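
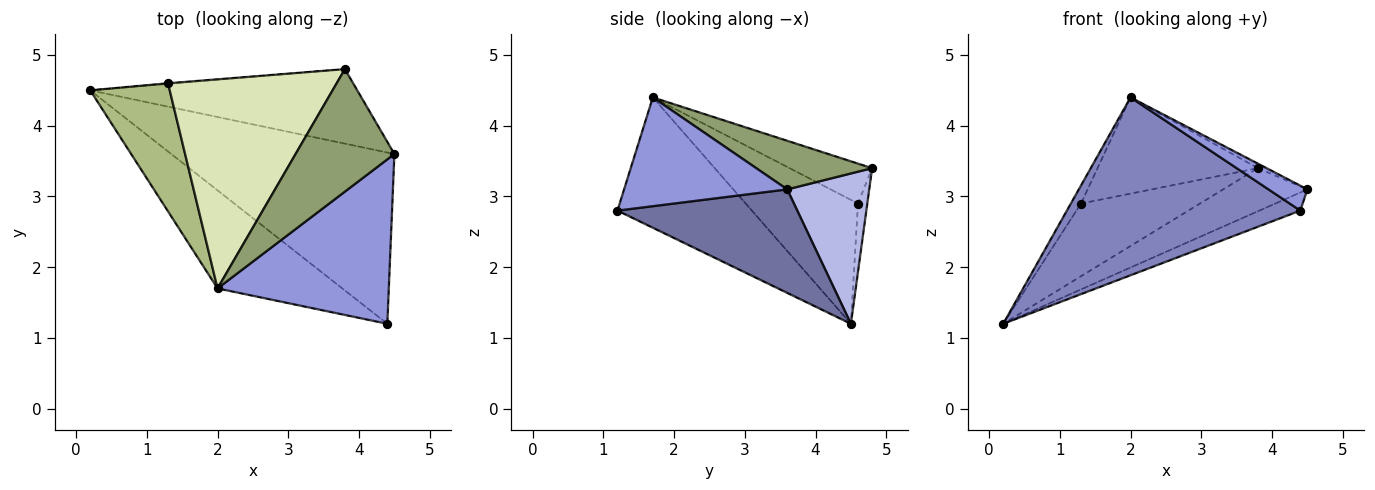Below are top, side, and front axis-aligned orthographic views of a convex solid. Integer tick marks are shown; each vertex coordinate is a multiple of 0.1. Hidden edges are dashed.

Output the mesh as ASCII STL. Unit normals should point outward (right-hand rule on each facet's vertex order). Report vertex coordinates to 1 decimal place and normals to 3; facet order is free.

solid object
 facet normal 0.419 0.095 -0.903
  outer loop
   vertex 4.4 1.2 2.8
   vertex 0.2 4.5 1.2
   vertex 4.5 3.6 3.1
  endloop
 endfacet
 facet normal -0.450 -0.782 -0.431
  outer loop
   vertex 4.4 1.2 2.8
   vertex 2.0 1.7 4.4
   vertex 0.2 4.5 1.2
  endloop
 endfacet
 facet normal 0.532 -0.127 0.837
  outer loop
   vertex 4.4 1.2 2.8
   vertex 4.5 3.6 3.1
   vertex 2.0 1.7 4.4
  endloop
 endfacet
 facet normal 0.438 0.450 -0.778
  outer loop
   vertex 3.8 4.8 3.4
   vertex 4.5 3.6 3.1
   vertex 0.2 4.5 1.2
  endloop
 endfacet
 facet normal 0.441 0.033 0.897
  outer loop
   vertex 3.8 4.8 3.4
   vertex 2.0 1.7 4.4
   vertex 4.5 3.6 3.1
  endloop
 endfacet
 facet normal -0.839 0.076 0.539
  outer loop
   vertex 1.3 4.6 2.9
   vertex 0.2 4.5 1.2
   vertex 2.0 1.7 4.4
  endloop
 endfacet
 facet normal -0.078 0.997 -0.008
  outer loop
   vertex 1.3 4.6 2.9
   vertex 3.8 4.8 3.4
   vertex 0.2 4.5 1.2
  endloop
 endfacet
 facet normal -0.210 0.409 0.888
  outer loop
   vertex 1.3 4.6 2.9
   vertex 2.0 1.7 4.4
   vertex 3.8 4.8 3.4
  endloop
 endfacet
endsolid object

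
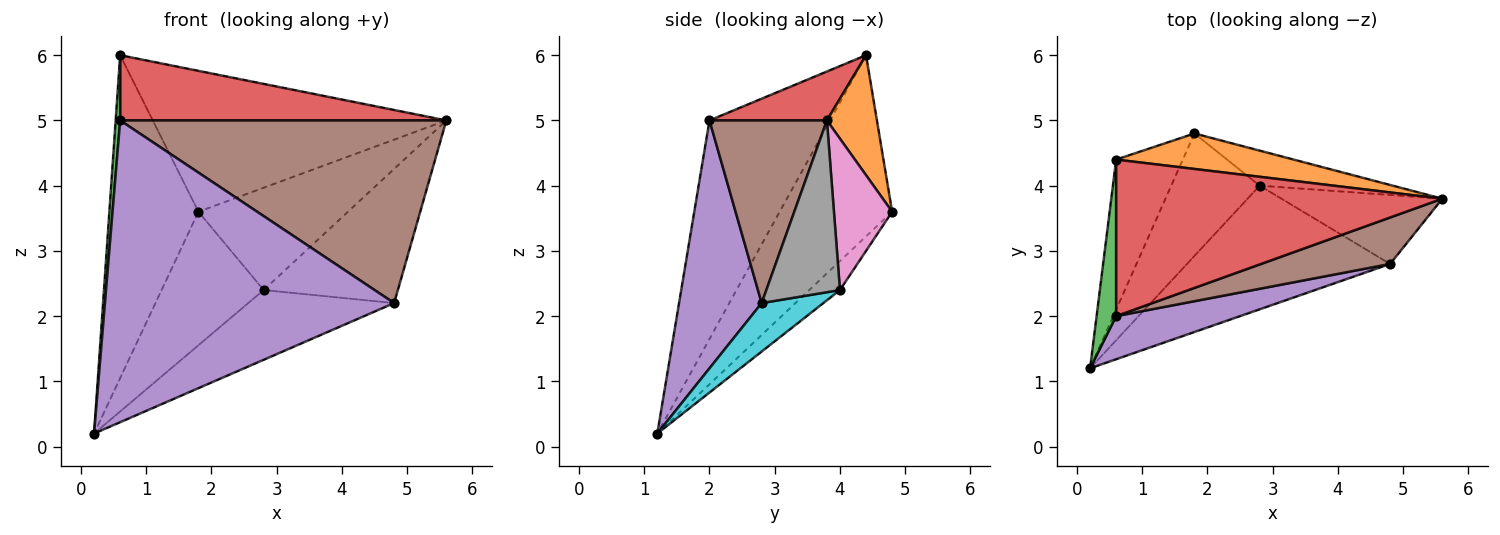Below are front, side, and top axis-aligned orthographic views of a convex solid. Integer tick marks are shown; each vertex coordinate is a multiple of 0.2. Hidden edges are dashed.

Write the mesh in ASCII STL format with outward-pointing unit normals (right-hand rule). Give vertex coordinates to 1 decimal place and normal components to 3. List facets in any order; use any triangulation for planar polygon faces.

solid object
 facet normal -0.753 0.597 -0.277
  outer loop
   vertex 1.8 4.8 3.6
   vertex 0.2 1.2 0.2
   vertex 0.6 4.4 6.0
  endloop
 endfacet
 facet normal 0.163 0.957 0.241
  outer loop
   vertex 1.8 4.8 3.6
   vertex 0.6 4.4 6.0
   vertex 5.6 3.8 5.0
  endloop
 endfacet
 facet normal -0.995 -0.037 0.089
  outer loop
   vertex 0.6 2.0 5.0
   vertex 0.6 4.4 6.0
   vertex 0.2 1.2 0.2
  endloop
 endfacet
 facet normal 0.137 -0.381 0.914
  outer loop
   vertex 0.6 2.0 5.0
   vertex 5.6 3.8 5.0
   vertex 0.6 4.4 6.0
  endloop
 endfacet
 facet normal 0.272 -0.953 0.136
  outer loop
   vertex 4.8 2.8 2.2
   vertex 0.6 2.0 5.0
   vertex 0.2 1.2 0.2
  endloop
 endfacet
 facet normal 0.329 -0.915 0.233
  outer loop
   vertex 4.8 2.8 2.2
   vertex 5.6 3.8 5.0
   vertex 0.6 2.0 5.0
  endloop
 endfacet
 facet normal 0.346 0.888 -0.304
  outer loop
   vertex 2.8 4.0 2.4
   vertex 1.8 4.8 3.6
   vertex 5.6 3.8 5.0
  endloop
 endfacet
 facet normal 0.439 0.799 -0.411
  outer loop
   vertex 2.8 4.0 2.4
   vertex 5.6 3.8 5.0
   vertex 4.8 2.8 2.2
  endloop
 endfacet
 facet normal -0.216 0.719 -0.660
  outer loop
   vertex 2.8 4.0 2.4
   vertex 0.2 1.2 0.2
   vertex 1.8 4.8 3.6
  endloop
 endfacet
 facet normal 0.203 0.481 -0.853
  outer loop
   vertex 2.8 4.0 2.4
   vertex 4.8 2.8 2.2
   vertex 0.2 1.2 0.2
  endloop
 endfacet
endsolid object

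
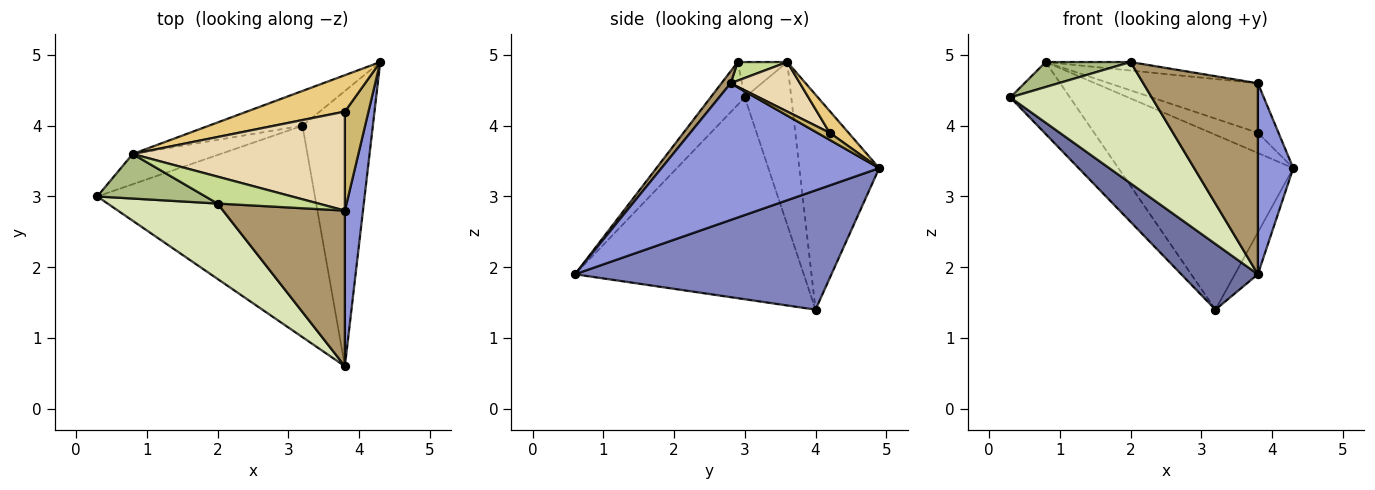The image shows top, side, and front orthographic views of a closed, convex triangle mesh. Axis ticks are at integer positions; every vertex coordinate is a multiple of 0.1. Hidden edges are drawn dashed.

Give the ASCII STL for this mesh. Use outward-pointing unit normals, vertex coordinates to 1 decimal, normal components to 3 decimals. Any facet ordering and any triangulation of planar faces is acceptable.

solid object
 facet normal -0.663 -0.222 -0.715
  outer loop
   vertex 3.2 4.0 1.4
   vertex 3.8 0.6 1.9
   vertex 0.3 3.0 4.4
  endloop
 endfacet
 facet normal 0.859 0.077 -0.507
  outer loop
   vertex 3.2 4.0 1.4
   vertex 4.3 4.9 3.4
   vertex 3.8 0.6 1.9
  endloop
 endfacet
 facet normal 0.979 -0.159 0.130
  outer loop
   vertex 3.8 2.8 4.6
   vertex 3.8 0.6 1.9
   vertex 4.3 4.9 3.4
  endloop
 endfacet
 facet normal -0.584 0.749 -0.315
  outer loop
   vertex 0.8 3.6 4.9
   vertex 3.2 4.0 1.4
   vertex 0.3 3.0 4.4
  endloop
 endfacet
 facet normal -0.409 0.895 -0.178
  outer loop
   vertex 0.8 3.6 4.9
   vertex 4.3 4.9 3.4
   vertex 3.2 4.0 1.4
  endloop
 endfacet
 facet normal -0.274 -0.470 0.839
  outer loop
   vertex 2.0 2.9 4.9
   vertex 0.8 3.6 4.9
   vertex 0.3 3.0 4.4
  endloop
 endfacet
 facet normal 0.173 0.297 0.939
  outer loop
   vertex 2.0 2.9 4.9
   vertex 3.8 2.8 4.6
   vertex 0.8 3.6 4.9
  endloop
 endfacet
 facet normal -0.201 -0.832 0.517
  outer loop
   vertex 2.0 2.9 4.9
   vertex 0.3 3.0 4.4
   vertex 3.8 0.6 1.9
  endloop
 endfacet
 facet normal 0.062 -0.774 0.630
  outer loop
   vertex 2.0 2.9 4.9
   vertex 3.8 0.6 1.9
   vertex 3.8 2.8 4.6
  endloop
 endfacet
 facet normal 0.259 0.432 0.864
  outer loop
   vertex 3.8 4.2 3.9
   vertex 3.8 2.8 4.6
   vertex 4.3 4.9 3.4
  endloop
 endfacet
 facet normal 0.191 0.477 0.858
  outer loop
   vertex 3.8 4.2 3.9
   vertex 4.3 4.9 3.4
   vertex 0.8 3.6 4.9
  endloop
 endfacet
 facet normal 0.204 0.438 0.876
  outer loop
   vertex 3.8 4.2 3.9
   vertex 0.8 3.6 4.9
   vertex 3.8 2.8 4.6
  endloop
 endfacet
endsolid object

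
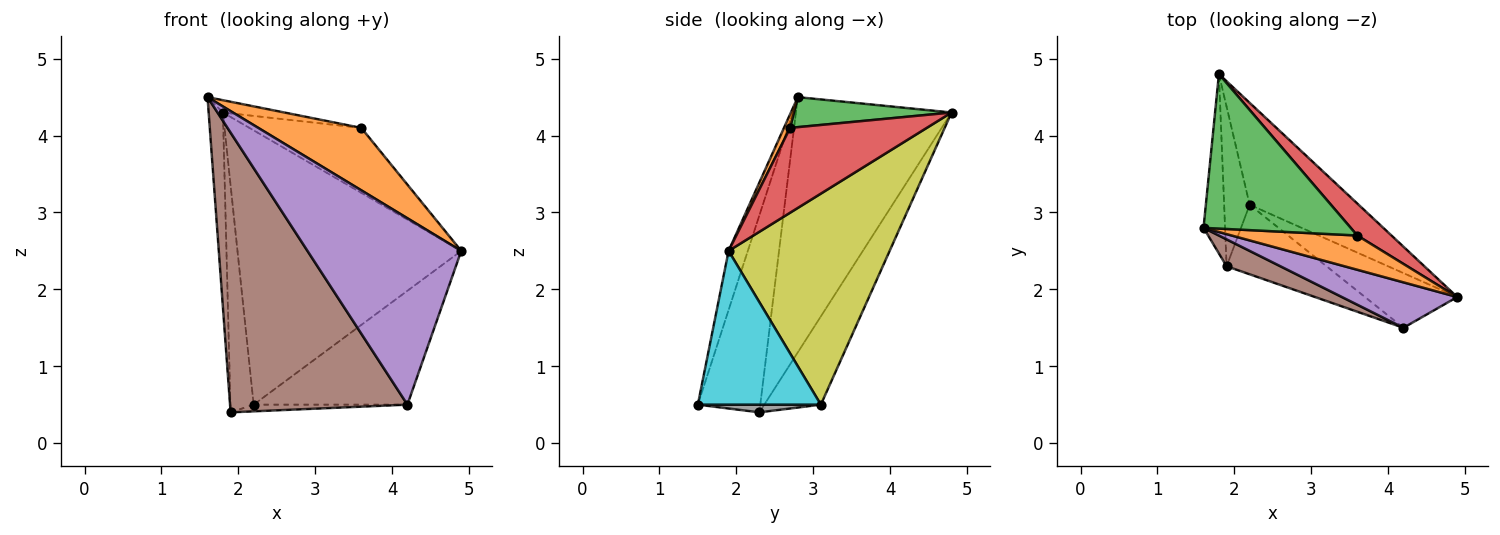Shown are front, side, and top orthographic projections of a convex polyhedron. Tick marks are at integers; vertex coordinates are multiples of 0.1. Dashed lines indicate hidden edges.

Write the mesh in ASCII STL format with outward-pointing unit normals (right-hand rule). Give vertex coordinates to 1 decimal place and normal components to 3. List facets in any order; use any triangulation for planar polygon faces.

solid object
 facet normal -0.992 0.091 -0.084
  outer loop
   vertex 1.9 2.3 0.4
   vertex 1.6 2.8 4.5
   vertex 1.8 4.8 4.3
  endloop
 endfacet
 facet normal 0.052 -0.876 0.480
  outer loop
   vertex 3.6 2.7 4.1
   vertex 1.6 2.8 4.5
   vertex 4.9 1.9 2.5
  endloop
 endfacet
 facet normal 0.199 0.078 0.977
  outer loop
   vertex 3.6 2.7 4.1
   vertex 1.8 4.8 4.3
   vertex 1.6 2.8 4.5
  endloop
 endfacet
 facet normal 0.739 0.605 0.298
  outer loop
   vertex 3.6 2.7 4.1
   vertex 4.9 1.9 2.5
   vertex 1.8 4.8 4.3
  endloop
 endfacet
 facet normal -0.121 -0.964 0.235
  outer loop
   vertex 4.2 1.5 0.5
   vertex 4.9 1.9 2.5
   vertex 1.6 2.8 4.5
  endloop
 endfacet
 facet normal -0.331 -0.939 0.090
  outer loop
   vertex 4.2 1.5 0.5
   vertex 1.6 2.8 4.5
   vertex 1.9 2.3 0.4
  endloop
 endfacet
 facet normal -0.893 0.367 -0.258
  outer loop
   vertex 2.2 3.1 0.5
   vertex 1.9 2.3 0.4
   vertex 1.8 4.8 4.3
  endloop
 endfacet
 facet normal 0.076 0.095 -0.993
  outer loop
   vertex 2.2 3.1 0.5
   vertex 4.2 1.5 0.5
   vertex 1.9 2.3 0.4
  endloop
 endfacet
 facet normal 0.559 0.777 -0.289
  outer loop
   vertex 2.2 3.1 0.5
   vertex 1.8 4.8 4.3
   vertex 4.9 1.9 2.5
  endloop
 endfacet
 facet normal 0.585 0.731 -0.351
  outer loop
   vertex 2.2 3.1 0.5
   vertex 4.9 1.9 2.5
   vertex 4.2 1.5 0.5
  endloop
 endfacet
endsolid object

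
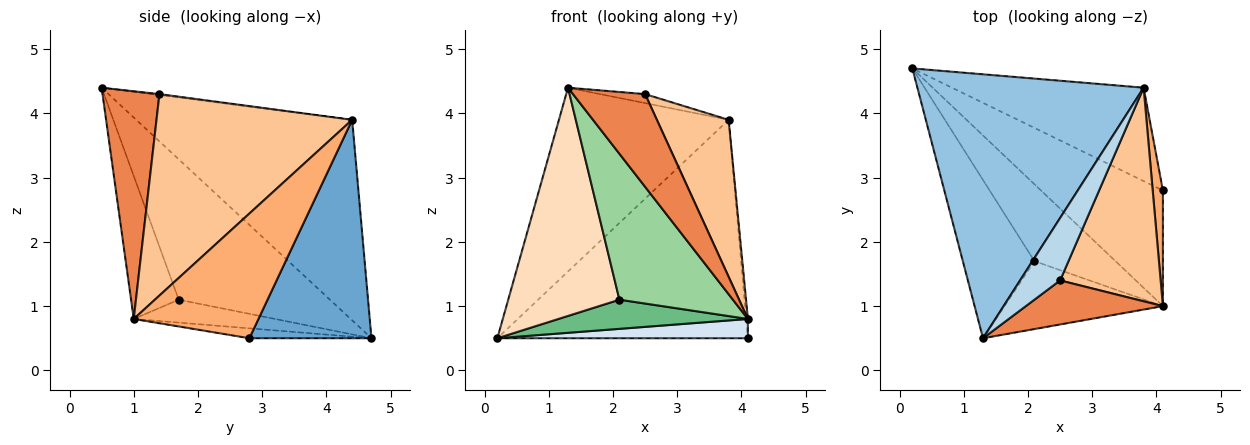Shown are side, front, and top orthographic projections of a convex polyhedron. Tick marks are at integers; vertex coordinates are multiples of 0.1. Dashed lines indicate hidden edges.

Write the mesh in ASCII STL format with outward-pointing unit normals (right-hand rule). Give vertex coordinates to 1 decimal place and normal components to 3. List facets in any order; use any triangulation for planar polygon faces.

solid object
 facet normal 0.409 0.839 -0.359
  outer loop
   vertex 3.8 4.4 3.9
   vertex 4.1 2.8 0.5
   vertex 0.2 4.7 0.5
  endloop
 endfacet
 facet normal -0.588 0.462 0.664
  outer loop
   vertex 3.8 4.4 3.9
   vertex 0.2 4.7 0.5
   vertex 1.3 0.5 4.4
  endloop
 endfacet
 facet normal -0.024 0.143 0.989
  outer loop
   vertex 3.8 4.4 3.9
   vertex 1.3 0.5 4.4
   vertex 2.5 1.4 4.3
  endloop
 endfacet
 facet normal -0.080 -0.164 -0.983
  outer loop
   vertex 4.1 1.0 0.8
   vertex 0.2 4.7 0.5
   vertex 4.1 2.8 0.5
  endloop
 endfacet
 facet normal 0.581 -0.735 0.349
  outer loop
   vertex 4.1 1.0 0.8
   vertex 2.5 1.4 4.3
   vertex 1.3 0.5 4.4
  endloop
 endfacet
 facet normal 0.997 0.014 0.082
  outer loop
   vertex 4.1 1.0 0.8
   vertex 4.1 2.8 0.5
   vertex 3.8 4.4 3.9
  endloop
 endfacet
 facet normal 0.850 -0.312 0.424
  outer loop
   vertex 4.1 1.0 0.8
   vertex 3.8 4.4 3.9
   vertex 2.5 1.4 4.3
  endloop
 endfacet
 facet normal -0.745 -0.548 -0.380
  outer loop
   vertex 2.1 1.7 1.1
   vertex 1.3 0.5 4.4
   vertex 0.2 4.7 0.5
  endloop
 endfacet
 facet normal -0.256 -0.343 -0.904
  outer loop
   vertex 2.1 1.7 1.1
   vertex 0.2 4.7 0.5
   vertex 4.1 1.0 0.8
  endloop
 endfacet
 facet normal -0.356 -0.847 -0.394
  outer loop
   vertex 2.1 1.7 1.1
   vertex 4.1 1.0 0.8
   vertex 1.3 0.5 4.4
  endloop
 endfacet
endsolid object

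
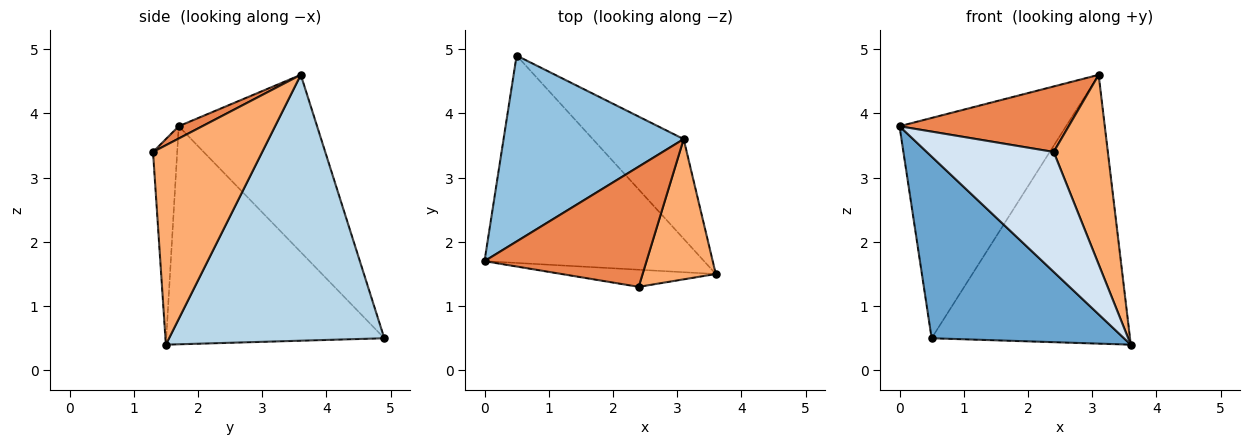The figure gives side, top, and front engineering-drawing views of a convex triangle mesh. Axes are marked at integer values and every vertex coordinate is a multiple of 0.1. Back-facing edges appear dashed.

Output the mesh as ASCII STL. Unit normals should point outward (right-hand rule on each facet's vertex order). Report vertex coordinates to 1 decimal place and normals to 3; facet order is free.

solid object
 facet normal -0.598 -0.528 -0.603
  outer loop
   vertex 0.5 4.9 0.5
   vertex 3.6 1.5 0.4
   vertex 0.0 1.7 3.8
  endloop
 endfacet
 facet normal -0.536 0.645 0.544
  outer loop
   vertex 3.1 3.6 4.6
   vertex 0.5 4.9 0.5
   vertex 0.0 1.7 3.8
  endloop
 endfacet
 facet normal 0.713 0.657 -0.244
  outer loop
   vertex 3.1 3.6 4.6
   vertex 3.6 1.5 0.4
   vertex 0.5 4.9 0.5
  endloop
 endfacet
 facet normal -0.185 -0.973 -0.139
  outer loop
   vertex 2.4 1.3 3.4
   vertex 0.0 1.7 3.8
   vertex 3.6 1.5 0.4
  endloop
 endfacet
 facet normal 0.066 -0.477 0.876
  outer loop
   vertex 2.4 1.3 3.4
   vertex 3.1 3.6 4.6
   vertex 0.0 1.7 3.8
  endloop
 endfacet
 facet normal 0.851 -0.422 0.312
  outer loop
   vertex 2.4 1.3 3.4
   vertex 3.6 1.5 0.4
   vertex 3.1 3.6 4.6
  endloop
 endfacet
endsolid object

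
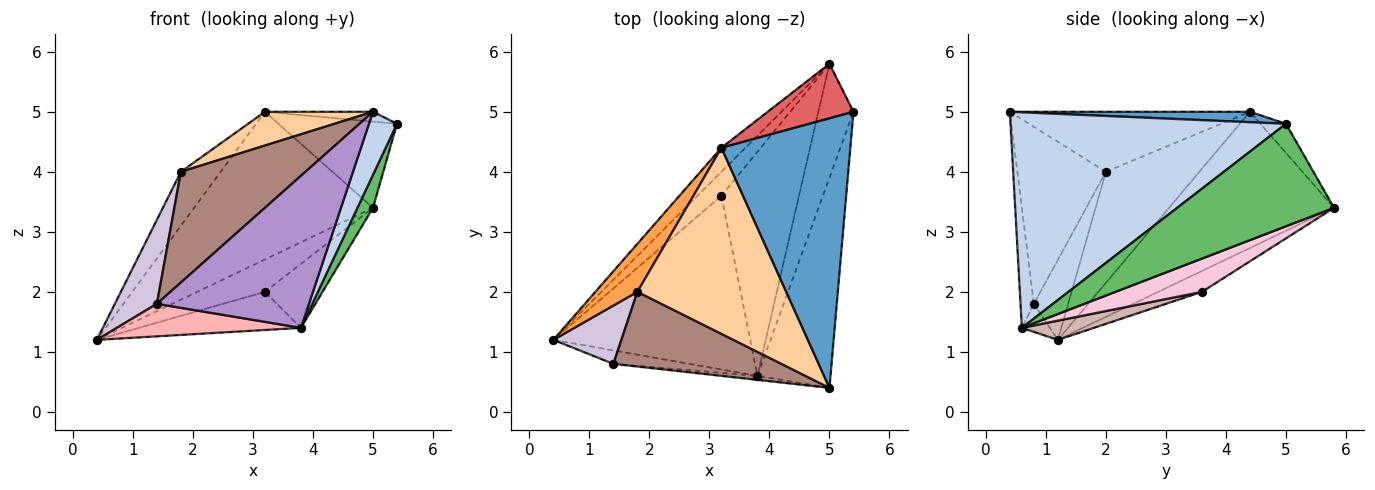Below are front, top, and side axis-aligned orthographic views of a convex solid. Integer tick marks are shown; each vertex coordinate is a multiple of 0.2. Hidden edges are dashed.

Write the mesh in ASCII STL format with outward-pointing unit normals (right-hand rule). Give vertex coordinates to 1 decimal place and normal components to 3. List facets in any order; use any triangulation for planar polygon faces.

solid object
 facet normal 0.081 0.036 0.996
  outer loop
   vertex 3.2 4.4 5.0
   vertex 5.0 0.4 5.0
   vertex 5.4 5.0 4.8
  endloop
 endfacet
 facet normal 0.943 -0.096 -0.320
  outer loop
   vertex 3.8 0.6 1.4
   vertex 5.4 5.0 4.8
   vertex 5.0 0.4 5.0
  endloop
 endfacet
 facet normal -0.869 0.370 0.329
  outer loop
   vertex 1.8 2.0 4.0
   vertex 3.2 4.4 5.0
   vertex 0.4 1.2 1.2
  endloop
 endfacet
 facet normal -0.369 -0.166 0.915
  outer loop
   vertex 1.8 2.0 4.0
   vertex 5.0 0.4 5.0
   vertex 3.2 4.4 5.0
  endloop
 endfacet
 facet normal 0.942 -0.093 -0.322
  outer loop
   vertex 5.0 5.8 3.4
   vertex 5.4 5.0 4.8
   vertex 3.8 0.6 1.4
  endloop
 endfacet
 facet normal -0.673 0.730 -0.119
  outer loop
   vertex 5.0 5.8 3.4
   vertex 0.4 1.2 1.2
   vertex 3.2 4.4 5.0
  endloop
 endfacet
 facet normal -0.179 0.831 0.526
  outer loop
   vertex 5.0 5.8 3.4
   vertex 3.2 4.4 5.0
   vertex 5.4 5.0 4.8
  endloop
 endfacet
 facet normal -0.139 -0.915 -0.378
  outer loop
   vertex 1.4 0.8 1.8
   vertex 0.4 1.2 1.2
   vertex 3.8 0.6 1.4
  endloop
 endfacet
 facet normal -0.087 -0.996 -0.026
  outer loop
   vertex 1.4 0.8 1.8
   vertex 3.8 0.6 1.4
   vertex 5.0 0.4 5.0
  endloop
 endfacet
 facet normal -0.557 -0.682 0.473
  outer loop
   vertex 1.4 0.8 1.8
   vertex 1.8 2.0 4.0
   vertex 0.4 1.2 1.2
  endloop
 endfacet
 facet normal -0.508 -0.714 0.482
  outer loop
   vertex 1.4 0.8 1.8
   vertex 5.0 0.4 5.0
   vertex 1.8 2.0 4.0
  endloop
 endfacet
 facet normal 0.095 0.213 -0.972
  outer loop
   vertex 3.2 3.6 2.0
   vertex 3.8 0.6 1.4
   vertex 0.4 1.2 1.2
  endloop
 endfacet
 facet normal -0.460 0.713 -0.529
  outer loop
   vertex 3.2 3.6 2.0
   vertex 0.4 1.2 1.2
   vertex 5.0 5.8 3.4
  endloop
 endfacet
 facet normal 0.381 0.254 -0.889
  outer loop
   vertex 3.2 3.6 2.0
   vertex 5.0 5.8 3.4
   vertex 3.8 0.6 1.4
  endloop
 endfacet
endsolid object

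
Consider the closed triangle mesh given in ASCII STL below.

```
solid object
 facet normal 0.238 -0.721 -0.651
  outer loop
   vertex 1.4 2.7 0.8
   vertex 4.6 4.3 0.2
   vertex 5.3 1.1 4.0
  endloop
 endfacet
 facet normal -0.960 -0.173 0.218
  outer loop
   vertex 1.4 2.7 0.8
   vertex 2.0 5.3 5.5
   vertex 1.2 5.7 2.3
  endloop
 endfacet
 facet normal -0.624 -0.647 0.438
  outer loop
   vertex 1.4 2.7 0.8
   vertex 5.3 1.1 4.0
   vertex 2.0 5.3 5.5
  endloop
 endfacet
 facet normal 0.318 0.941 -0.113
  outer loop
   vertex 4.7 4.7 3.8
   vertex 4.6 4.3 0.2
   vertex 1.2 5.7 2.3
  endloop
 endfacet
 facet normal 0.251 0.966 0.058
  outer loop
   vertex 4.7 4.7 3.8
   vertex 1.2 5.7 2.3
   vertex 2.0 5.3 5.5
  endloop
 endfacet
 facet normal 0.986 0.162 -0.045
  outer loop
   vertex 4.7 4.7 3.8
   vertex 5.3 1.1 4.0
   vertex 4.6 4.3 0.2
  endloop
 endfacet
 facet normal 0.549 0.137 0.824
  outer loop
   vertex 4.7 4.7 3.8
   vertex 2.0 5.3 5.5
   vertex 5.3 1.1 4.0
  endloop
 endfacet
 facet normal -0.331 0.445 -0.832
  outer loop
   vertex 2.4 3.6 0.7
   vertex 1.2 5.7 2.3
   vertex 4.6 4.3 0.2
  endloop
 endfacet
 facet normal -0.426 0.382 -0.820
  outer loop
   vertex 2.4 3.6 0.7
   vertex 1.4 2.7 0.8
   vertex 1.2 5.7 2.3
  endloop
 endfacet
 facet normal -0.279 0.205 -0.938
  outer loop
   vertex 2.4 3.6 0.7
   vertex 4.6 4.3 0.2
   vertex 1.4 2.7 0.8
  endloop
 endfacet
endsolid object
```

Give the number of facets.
10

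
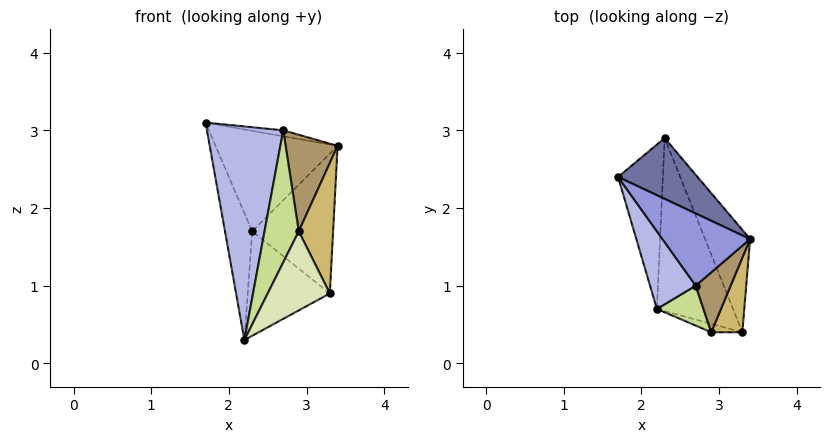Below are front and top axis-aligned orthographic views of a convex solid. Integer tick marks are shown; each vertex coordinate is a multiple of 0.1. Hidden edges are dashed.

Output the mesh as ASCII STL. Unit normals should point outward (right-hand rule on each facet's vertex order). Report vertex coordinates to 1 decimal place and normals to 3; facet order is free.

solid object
 facet normal 0.443 0.767 0.464
  outer loop
   vertex 2.3 2.9 1.7
   vertex 1.7 2.4 3.1
   vertex 3.4 1.6 2.8
  endloop
 endfacet
 facet normal -0.921 0.239 -0.309
  outer loop
   vertex 2.3 2.9 1.7
   vertex 2.2 0.7 0.3
   vertex 1.7 2.4 3.1
  endloop
 endfacet
 facet normal 0.210 0.080 0.974
  outer loop
   vertex 2.7 1.0 3.0
   vertex 3.4 1.6 2.8
   vertex 1.7 2.4 3.1
  endloop
 endfacet
 facet normal -0.788 -0.578 0.210
  outer loop
   vertex 2.7 1.0 3.0
   vertex 1.7 2.4 3.1
   vertex 2.2 0.7 0.3
  endloop
 endfacet
 facet normal 0.839 0.439 -0.321
  outer loop
   vertex 3.3 0.4 0.9
   vertex 2.3 2.9 1.7
   vertex 3.4 1.6 2.8
  endloop
 endfacet
 facet normal 0.519 0.442 -0.731
  outer loop
   vertex 3.3 0.4 0.9
   vertex 2.2 0.7 0.3
   vertex 2.3 2.9 1.7
  endloop
 endfacet
 facet normal -0.703 -0.680 0.206
  outer loop
   vertex 2.9 0.4 1.7
   vertex 2.7 1.0 3.0
   vertex 2.2 0.7 0.3
  endloop
 endfacet
 facet normal -0.208 -0.972 -0.104
  outer loop
   vertex 2.9 0.4 1.7
   vertex 2.2 0.7 0.3
   vertex 3.3 0.4 0.9
  endloop
 endfacet
 facet normal 0.660 -0.638 0.396
  outer loop
   vertex 2.9 0.4 1.7
   vertex 3.4 1.6 2.8
   vertex 2.7 1.0 3.0
  endloop
 endfacet
 facet normal 0.704 -0.616 0.352
  outer loop
   vertex 2.9 0.4 1.7
   vertex 3.3 0.4 0.9
   vertex 3.4 1.6 2.8
  endloop
 endfacet
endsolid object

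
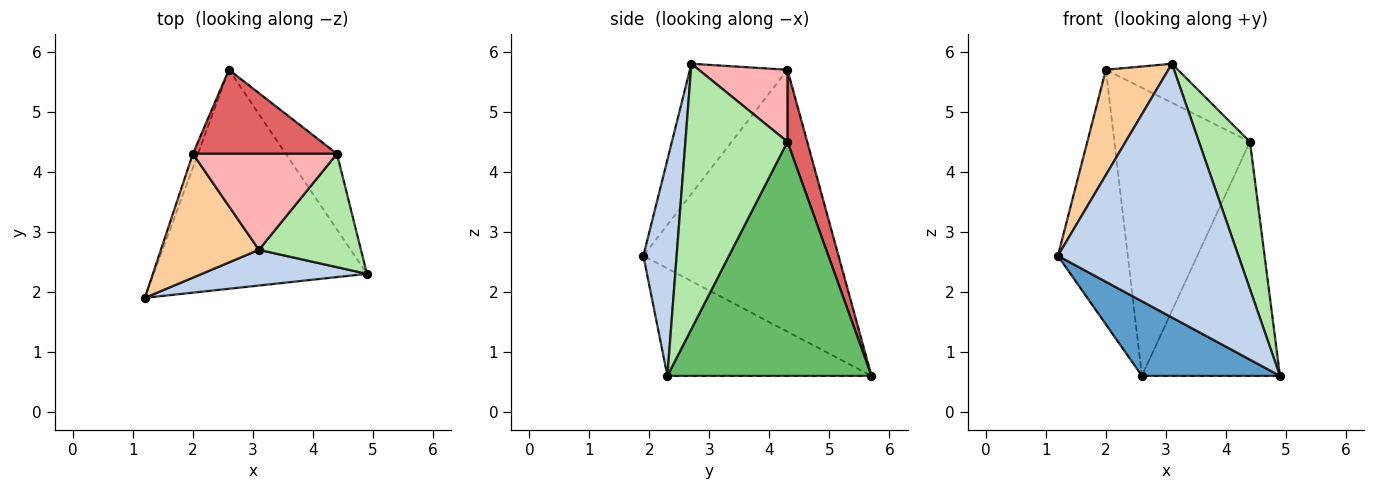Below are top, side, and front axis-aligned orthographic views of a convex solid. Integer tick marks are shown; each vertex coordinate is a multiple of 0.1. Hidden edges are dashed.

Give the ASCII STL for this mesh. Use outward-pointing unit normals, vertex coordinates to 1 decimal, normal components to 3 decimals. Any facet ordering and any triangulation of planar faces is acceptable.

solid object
 facet normal -0.430 -0.291 -0.854
  outer loop
   vertex 2.6 5.7 0.6
   vertex 4.9 2.3 0.6
   vertex 1.2 1.9 2.6
  endloop
 endfacet
 facet normal 0.179 -0.974 0.137
  outer loop
   vertex 3.1 2.7 5.8
   vertex 1.2 1.9 2.6
   vertex 4.9 2.3 0.6
  endloop
 endfacet
 facet normal -0.941 0.337 -0.018
  outer loop
   vertex 2.0 4.3 5.7
   vertex 2.6 5.7 0.6
   vertex 1.2 1.9 2.6
  endloop
 endfacet
 facet normal -0.711 -0.455 0.536
  outer loop
   vertex 2.0 4.3 5.7
   vertex 1.2 1.9 2.6
   vertex 3.1 2.7 5.8
  endloop
 endfacet
 facet normal 0.815 0.551 -0.178
  outer loop
   vertex 4.4 4.3 4.5
   vertex 4.9 2.3 0.6
   vertex 2.6 5.7 0.6
  endloop
 endfacet
 facet normal 0.846 -0.423 0.325
  outer loop
   vertex 4.4 4.3 4.5
   vertex 3.1 2.7 5.8
   vertex 4.9 2.3 0.6
  endloop
 endfacet
 facet normal 0.139 0.951 0.277
  outer loop
   vertex 4.4 4.3 4.5
   vertex 2.6 5.7 0.6
   vertex 2.0 4.3 5.7
  endloop
 endfacet
 facet normal 0.420 0.342 0.841
  outer loop
   vertex 4.4 4.3 4.5
   vertex 2.0 4.3 5.7
   vertex 3.1 2.7 5.8
  endloop
 endfacet
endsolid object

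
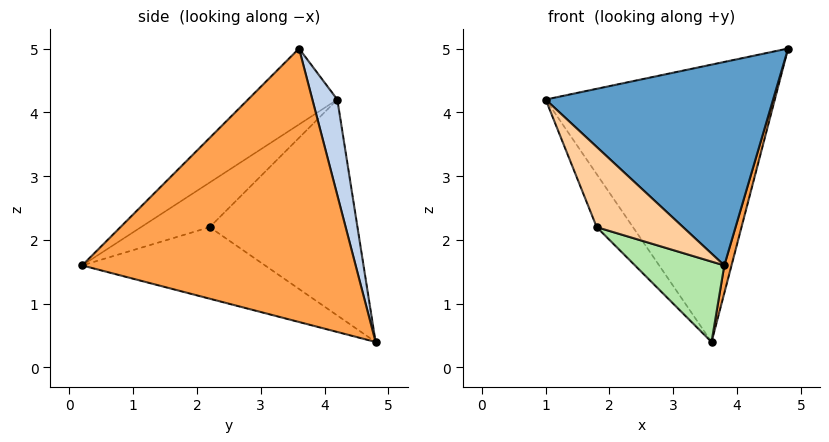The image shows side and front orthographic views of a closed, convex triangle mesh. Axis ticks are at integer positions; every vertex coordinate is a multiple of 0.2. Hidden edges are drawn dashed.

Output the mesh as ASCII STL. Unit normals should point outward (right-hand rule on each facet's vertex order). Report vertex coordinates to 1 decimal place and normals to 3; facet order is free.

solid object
 facet normal -0.254 -0.646 0.720
  outer loop
   vertex 3.8 0.2 1.6
   vertex 4.8 3.6 5.0
   vertex 1.0 4.2 4.2
  endloop
 endfacet
 facet normal 0.106 0.969 0.225
  outer loop
   vertex 3.6 4.8 0.4
   vertex 1.0 4.2 4.2
   vertex 4.8 3.6 5.0
  endloop
 endfacet
 facet normal 0.966 -0.025 -0.259
  outer loop
   vertex 3.6 4.8 0.4
   vertex 4.8 3.6 5.0
   vertex 3.8 0.2 1.6
  endloop
 endfacet
 facet normal -0.549 -0.690 0.471
  outer loop
   vertex 1.8 2.2 2.2
   vertex 3.8 0.2 1.6
   vertex 1.0 4.2 4.2
  endloop
 endfacet
 facet normal -0.823 0.202 -0.531
  outer loop
   vertex 1.8 2.2 2.2
   vertex 1.0 4.2 4.2
   vertex 3.6 4.8 0.4
  endloop
 endfacet
 facet normal -0.491 -0.240 -0.837
  outer loop
   vertex 1.8 2.2 2.2
   vertex 3.6 4.8 0.4
   vertex 3.8 0.2 1.6
  endloop
 endfacet
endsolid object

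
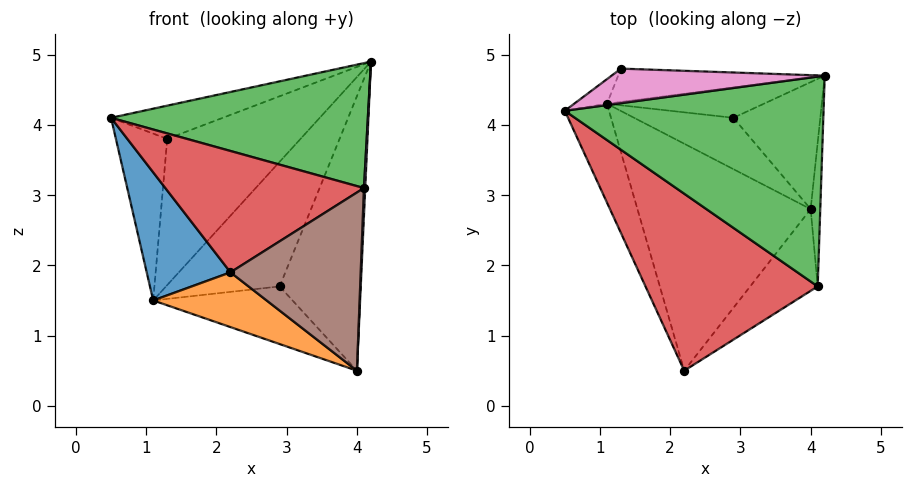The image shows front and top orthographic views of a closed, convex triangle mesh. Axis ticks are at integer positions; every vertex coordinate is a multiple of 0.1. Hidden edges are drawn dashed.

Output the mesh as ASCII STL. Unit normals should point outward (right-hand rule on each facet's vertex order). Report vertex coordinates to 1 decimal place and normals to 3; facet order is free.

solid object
 facet normal -0.929 -0.293 -0.226
  outer loop
   vertex 1.1 4.3 1.5
   vertex 2.2 0.5 1.9
   vertex 0.5 4.2 4.1
  endloop
 endfacet
 facet normal -0.415 -0.213 -0.884
  outer loop
   vertex 1.1 4.3 1.5
   vertex 4.0 2.8 0.5
   vertex 2.2 0.5 1.9
  endloop
 endfacet
 facet normal -0.116 -0.508 0.853
  outer loop
   vertex 4.1 1.7 3.1
   vertex 4.2 4.7 4.9
   vertex 0.5 4.2 4.1
  endloop
 endfacet
 facet normal -0.162 -0.558 0.814
  outer loop
   vertex 4.1 1.7 3.1
   vertex 0.5 4.2 4.1
   vertex 2.2 0.5 1.9
  endloop
 endfacet
 facet normal 0.999 -0.008 -0.042
  outer loop
   vertex 4.1 1.7 3.1
   vertex 4.0 2.8 0.5
   vertex 4.2 4.7 4.9
  endloop
 endfacet
 facet normal 0.642 -0.697 -0.320
  outer loop
   vertex 4.1 1.7 3.1
   vertex 2.2 0.5 1.9
   vertex 4.0 2.8 0.5
  endloop
 endfacet
 facet normal -0.242 0.672 0.699
  outer loop
   vertex 1.3 4.8 3.8
   vertex 0.5 4.2 4.1
   vertex 4.2 4.7 4.9
  endloop
 endfacet
 facet normal -0.623 0.774 -0.114
  outer loop
   vertex 1.3 4.8 3.8
   vertex 1.1 4.3 1.5
   vertex 0.5 4.2 4.1
  endloop
 endfacet
 facet normal 0.117 0.968 -0.221
  outer loop
   vertex 1.3 4.8 3.8
   vertex 4.2 4.7 4.9
   vertex 1.1 4.3 1.5
  endloop
 endfacet
 facet normal 0.524 0.773 -0.358
  outer loop
   vertex 2.9 4.1 1.7
   vertex 4.2 4.7 4.9
   vertex 4.0 2.8 0.5
  endloop
 endfacet
 facet normal 0.133 0.963 -0.235
  outer loop
   vertex 2.9 4.1 1.7
   vertex 1.1 4.3 1.5
   vertex 4.2 4.7 4.9
  endloop
 endfacet
 facet normal 0.155 0.738 -0.657
  outer loop
   vertex 2.9 4.1 1.7
   vertex 4.0 2.8 0.5
   vertex 1.1 4.3 1.5
  endloop
 endfacet
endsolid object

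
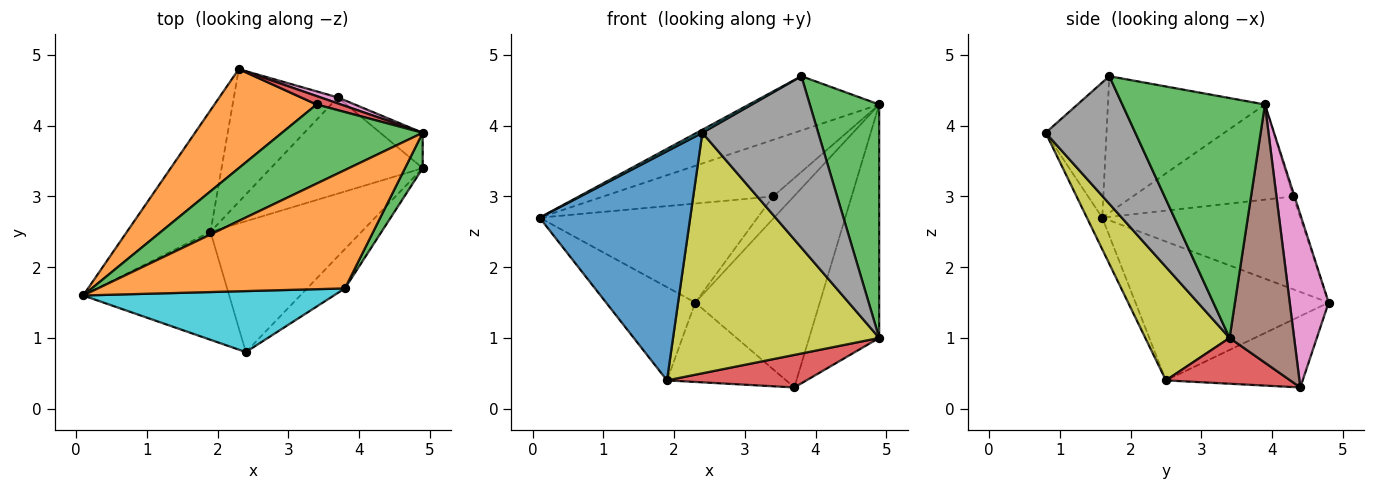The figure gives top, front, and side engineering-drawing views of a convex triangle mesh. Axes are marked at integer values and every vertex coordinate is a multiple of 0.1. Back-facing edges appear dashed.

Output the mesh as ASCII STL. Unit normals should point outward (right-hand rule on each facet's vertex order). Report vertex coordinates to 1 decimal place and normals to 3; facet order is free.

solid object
 facet normal -0.797 0.368 -0.480
  outer loop
   vertex 1.9 2.5 0.4
   vertex 0.1 1.6 2.7
   vertex 2.3 4.8 1.5
  endloop
 endfacet
 facet normal -0.449 0.372 0.812
  outer loop
   vertex 4.9 3.9 4.3
   vertex 0.1 1.6 2.7
   vertex 3.8 1.7 4.7
  endloop
 endfacet
 facet normal 0.897 -0.437 0.066
  outer loop
   vertex 4.9 3.9 4.3
   vertex 3.8 1.7 4.7
   vertex 4.9 3.4 1.0
  endloop
 endfacet
 facet normal 0.275 -0.308 -0.911
  outer loop
   vertex 3.7 4.4 0.3
   vertex 4.9 3.4 1.0
   vertex 1.9 2.5 0.4
  endloop
 endfacet
 facet normal -0.508 0.442 -0.740
  outer loop
   vertex 3.7 4.4 0.3
   vertex 1.9 2.5 0.4
   vertex 2.3 4.8 1.5
  endloop
 endfacet
 facet normal 0.674 0.731 -0.111
  outer loop
   vertex 3.7 4.4 0.3
   vertex 4.9 3.9 4.3
   vertex 4.9 3.4 1.0
  endloop
 endfacet
 facet normal 0.298 0.954 0.030
  outer loop
   vertex 3.7 4.4 0.3
   vertex 2.3 4.8 1.5
   vertex 4.9 3.9 4.3
  endloop
 endfacet
 facet normal 0.602 -0.778 -0.178
  outer loop
   vertex 2.4 0.8 3.9
   vertex 4.9 3.4 1.0
   vertex 3.8 1.7 4.7
  endloop
 endfacet
 facet normal 0.338 -0.827 -0.450
  outer loop
   vertex 2.4 0.8 3.9
   vertex 1.9 2.5 0.4
   vertex 4.9 3.4 1.0
  endloop
 endfacet
 facet normal -0.474 -0.044 0.879
  outer loop
   vertex 2.4 0.8 3.9
   vertex 3.8 1.7 4.7
   vertex 0.1 1.6 2.7
  endloop
 endfacet
 facet normal -0.092 -0.901 -0.424
  outer loop
   vertex 2.4 0.8 3.9
   vertex 0.1 1.6 2.7
   vertex 1.9 2.5 0.4
  endloop
 endfacet
 facet normal -0.541 0.595 0.595
  outer loop
   vertex 3.4 4.3 3.0
   vertex 2.3 4.8 1.5
   vertex 0.1 1.6 2.7
  endloop
 endfacet
 facet normal -0.482 0.510 0.713
  outer loop
   vertex 3.4 4.3 3.0
   vertex 0.1 1.6 2.7
   vertex 4.9 3.9 4.3
  endloop
 endfacet
 facet normal -0.057 0.934 0.353
  outer loop
   vertex 3.4 4.3 3.0
   vertex 4.9 3.9 4.3
   vertex 2.3 4.8 1.5
  endloop
 endfacet
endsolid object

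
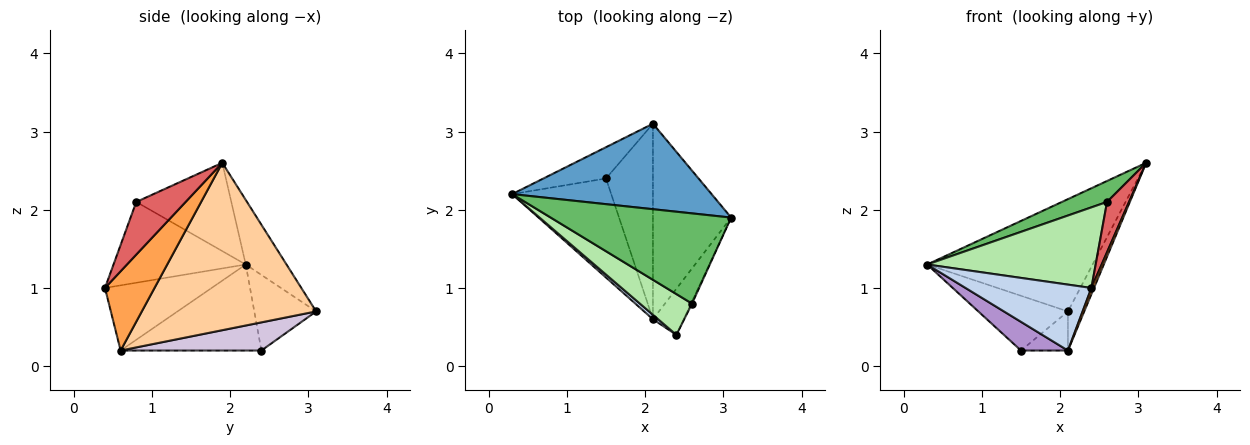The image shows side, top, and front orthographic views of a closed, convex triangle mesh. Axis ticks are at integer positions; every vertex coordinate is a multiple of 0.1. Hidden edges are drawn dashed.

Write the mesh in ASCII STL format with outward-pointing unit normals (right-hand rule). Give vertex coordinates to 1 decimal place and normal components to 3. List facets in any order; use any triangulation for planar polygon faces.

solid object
 facet normal -0.192 0.781 0.594
  outer loop
   vertex 2.1 3.1 0.7
   vertex 0.3 2.2 1.3
   vertex 3.1 1.9 2.6
  endloop
 endfacet
 facet normal -0.646 -0.762 0.052
  outer loop
   vertex 2.1 0.6 0.2
   vertex 2.4 0.4 1.0
   vertex 0.3 2.2 1.3
  endloop
 endfacet
 facet normal 0.931 -0.049 -0.361
  outer loop
   vertex 2.1 0.6 0.2
   vertex 3.1 1.9 2.6
   vertex 2.4 0.4 1.0
  endloop
 endfacet
 facet normal 0.903 0.084 -0.422
  outer loop
   vertex 2.1 0.6 0.2
   vertex 2.1 3.1 0.7
   vertex 3.1 1.9 2.6
  endloop
 endfacet
 facet normal -0.430 -0.204 0.879
  outer loop
   vertex 2.6 0.8 2.1
   vertex 3.1 1.9 2.6
   vertex 0.3 2.2 1.3
  endloop
 endfacet
 facet normal -0.574 -0.731 0.370
  outer loop
   vertex 2.6 0.8 2.1
   vertex 0.3 2.2 1.3
   vertex 2.4 0.4 1.0
  endloop
 endfacet
 facet normal 0.913 -0.407 -0.018
  outer loop
   vertex 2.6 0.8 2.1
   vertex 2.4 0.4 1.0
   vertex 3.1 1.9 2.6
  endloop
 endfacet
 facet normal -0.514 0.745 -0.426
  outer loop
   vertex 1.5 2.4 0.2
   vertex 0.3 2.2 1.3
   vertex 2.1 3.1 0.7
  endloop
 endfacet
 facet normal -0.641 -0.214 -0.738
  outer loop
   vertex 1.5 2.4 0.2
   vertex 2.1 0.6 0.2
   vertex 0.3 2.2 1.3
  endloop
 endfacet
 facet normal 0.507 0.169 -0.845
  outer loop
   vertex 1.5 2.4 0.2
   vertex 2.1 3.1 0.7
   vertex 2.1 0.6 0.2
  endloop
 endfacet
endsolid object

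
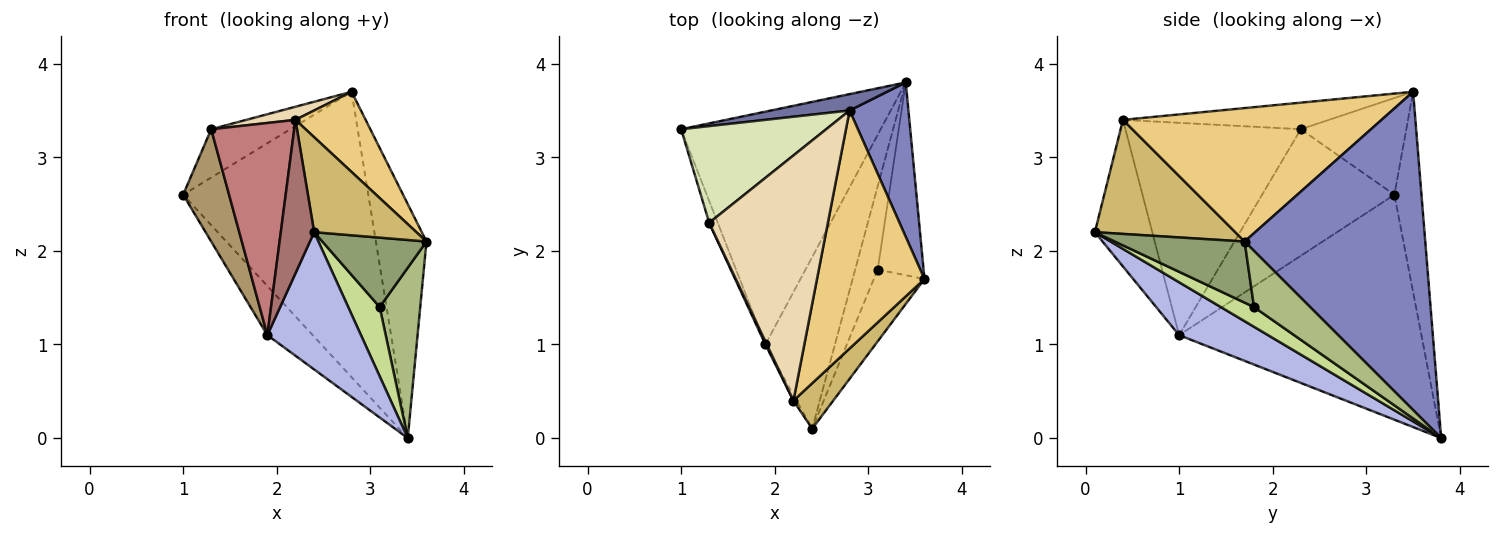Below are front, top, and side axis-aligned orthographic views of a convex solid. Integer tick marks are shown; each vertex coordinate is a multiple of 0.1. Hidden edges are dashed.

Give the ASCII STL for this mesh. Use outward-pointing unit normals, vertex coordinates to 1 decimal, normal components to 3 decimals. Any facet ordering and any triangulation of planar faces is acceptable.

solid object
 facet normal -0.144 0.988 0.057
  outer loop
   vertex 2.8 3.5 3.7
   vertex 3.4 3.8 0.0
   vertex 1.0 3.3 2.6
  endloop
 endfacet
 facet normal 0.948 0.266 0.175
  outer loop
   vertex 2.8 3.5 3.7
   vertex 3.6 1.7 2.1
   vertex 3.4 3.8 0.0
  endloop
 endfacet
 facet normal -0.741 0.139 -0.657
  outer loop
   vertex 1.9 1.0 1.1
   vertex 1.0 3.3 2.6
   vertex 3.4 3.8 0.0
  endloop
 endfacet
 facet normal 0.510 -0.537 -0.672
  outer loop
   vertex 1.9 1.0 1.1
   vertex 3.4 3.8 0.0
   vertex 2.4 0.1 2.2
  endloop
 endfacet
 facet normal 0.655 -0.525 -0.543
  outer loop
   vertex 3.1 1.8 1.4
   vertex 3.6 1.7 2.1
   vertex 2.4 0.1 2.2
  endloop
 endfacet
 facet normal 0.676 -0.488 -0.552
  outer loop
   vertex 3.1 1.8 1.4
   vertex 3.4 3.8 0.0
   vertex 3.6 1.7 2.1
  endloop
 endfacet
 facet normal 0.559 -0.530 -0.638
  outer loop
   vertex 3.1 1.8 1.4
   vertex 2.4 0.1 2.2
   vertex 3.4 3.8 0.0
  endloop
 endfacet
 facet normal -0.512 0.384 0.768
  outer loop
   vertex 1.3 2.3 3.3
   vertex 2.8 3.5 3.7
   vertex 1.0 3.3 2.6
  endloop
 endfacet
 facet normal -0.943 -0.327 -0.064
  outer loop
   vertex 1.3 2.3 3.3
   vertex 1.0 3.3 2.6
   vertex 1.9 1.0 1.1
  endloop
 endfacet
 facet normal 0.778 -0.567 0.271
  outer loop
   vertex 2.2 0.4 3.4
   vertex 2.4 0.1 2.2
   vertex 3.6 1.7 2.1
  endloop
 endfacet
 facet normal 0.762 -0.207 0.614
  outer loop
   vertex 2.2 0.4 3.4
   vertex 3.6 1.7 2.1
   vertex 2.8 3.5 3.7
  endloop
 endfacet
 facet normal -0.218 -0.052 0.975
  outer loop
   vertex 2.2 0.4 3.4
   vertex 2.8 3.5 3.7
   vertex 1.3 2.3 3.3
  endloop
 endfacet
 facet normal -0.864 -0.503 -0.018
  outer loop
   vertex 2.2 0.4 3.4
   vertex 1.9 1.0 1.1
   vertex 2.4 0.1 2.2
  endloop
 endfacet
 facet normal -0.904 -0.428 0.006
  outer loop
   vertex 2.2 0.4 3.4
   vertex 1.3 2.3 3.3
   vertex 1.9 1.0 1.1
  endloop
 endfacet
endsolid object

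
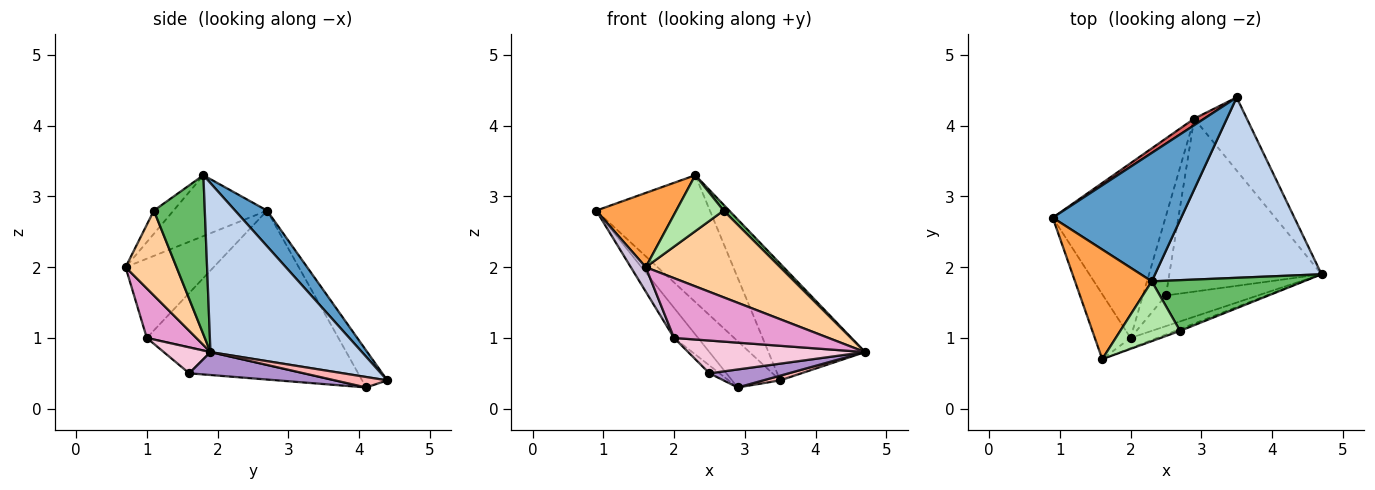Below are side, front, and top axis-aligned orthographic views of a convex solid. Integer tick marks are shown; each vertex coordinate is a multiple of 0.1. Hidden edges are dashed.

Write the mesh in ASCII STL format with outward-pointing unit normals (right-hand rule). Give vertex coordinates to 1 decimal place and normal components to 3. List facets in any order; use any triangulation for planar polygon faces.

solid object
 facet normal 0.194 0.689 0.698
  outer loop
   vertex 2.3 1.8 3.3
   vertex 3.5 4.4 0.4
   vertex 0.9 2.7 2.8
  endloop
 endfacet
 facet normal 0.648 0.414 0.639
  outer loop
   vertex 2.3 1.8 3.3
   vertex 4.7 1.9 0.8
   vertex 3.5 4.4 0.4
  endloop
 endfacet
 facet normal -0.549 -0.469 0.692
  outer loop
   vertex 2.3 1.8 3.3
   vertex 0.9 2.7 2.8
   vertex 1.6 0.7 2.0
  endloop
 endfacet
 facet normal 0.354 -0.935 -0.020
  outer loop
   vertex 2.7 1.1 2.8
   vertex 1.6 0.7 2.0
   vertex 4.7 1.9 0.8
  endloop
 endfacet
 facet normal 0.721 -0.080 0.689
  outer loop
   vertex 2.7 1.1 2.8
   vertex 4.7 1.9 0.8
   vertex 2.3 1.8 3.3
  endloop
 endfacet
 facet normal -0.272 -0.657 0.703
  outer loop
   vertex 2.7 1.1 2.8
   vertex 2.3 1.8 3.3
   vertex 1.6 0.7 2.0
  endloop
 endfacet
 facet normal -0.460 0.879 0.124
  outer loop
   vertex 2.9 4.1 0.3
   vertex 0.9 2.7 2.8
   vertex 3.5 4.4 0.4
  endloop
 endfacet
 facet normal 0.195 -0.063 -0.979
  outer loop
   vertex 2.9 4.1 0.3
   vertex 3.5 4.4 0.4
   vertex 4.7 1.9 0.8
  endloop
 endfacet
 facet normal 0.148 -0.102 -0.984
  outer loop
   vertex 2.9 4.1 0.3
   vertex 4.7 1.9 0.8
   vertex 2.5 1.6 0.5
  endloop
 endfacet
 facet normal -0.901 -0.153 -0.406
  outer loop
   vertex 2.0 1.0 1.0
   vertex 1.6 0.7 2.0
   vertex 0.9 2.7 2.8
  endloop
 endfacet
 facet normal -0.804 0.101 -0.586
  outer loop
   vertex 2.0 1.0 1.0
   vertex 0.9 2.7 2.8
   vertex 2.9 4.1 0.3
  endloop
 endfacet
 facet normal -0.744 0.066 -0.665
  outer loop
   vertex 2.0 1.0 1.0
   vertex 2.9 4.1 0.3
   vertex 2.5 1.6 0.5
  endloop
 endfacet
 facet normal 0.301 -0.940 -0.161
  outer loop
   vertex 2.0 1.0 1.0
   vertex 4.7 1.9 0.8
   vertex 1.6 0.7 2.0
  endloop
 endfacet
 facet normal 0.189 -0.717 -0.671
  outer loop
   vertex 2.0 1.0 1.0
   vertex 2.5 1.6 0.5
   vertex 4.7 1.9 0.8
  endloop
 endfacet
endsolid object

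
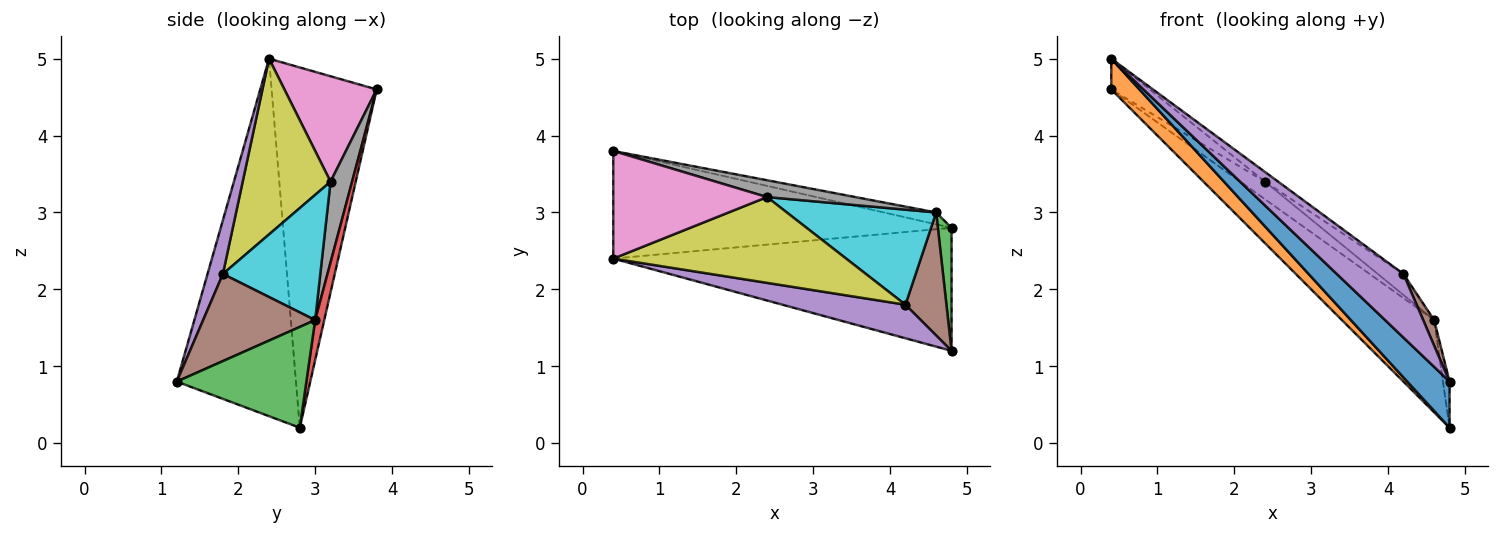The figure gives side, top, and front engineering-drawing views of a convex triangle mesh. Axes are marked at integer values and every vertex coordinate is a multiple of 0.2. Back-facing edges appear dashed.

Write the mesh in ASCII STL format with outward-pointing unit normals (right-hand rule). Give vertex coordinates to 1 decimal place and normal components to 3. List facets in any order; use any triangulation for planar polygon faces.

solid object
 facet normal -0.703 -0.250 -0.666
  outer loop
   vertex 4.8 1.2 0.8
   vertex 0.4 2.4 5.0
   vertex 4.8 2.8 0.2
  endloop
 endfacet
 facet normal -0.715 -0.192 -0.672
  outer loop
   vertex 0.4 3.8 4.6
   vertex 4.8 2.8 0.2
   vertex 0.4 2.4 5.0
  endloop
 endfacet
 facet normal 0.990 0.050 0.134
  outer loop
   vertex 4.6 3.0 1.6
   vertex 4.8 1.2 0.8
   vertex 4.8 2.8 0.2
  endloop
 endfacet
 facet normal 0.097 0.987 -0.127
  outer loop
   vertex 4.6 3.0 1.6
   vertex 4.8 2.8 0.2
   vertex 0.4 3.8 4.6
  endloop
 endfacet
 facet normal 0.200 -0.867 0.457
  outer loop
   vertex 4.2 1.8 2.2
   vertex 0.4 2.4 5.0
   vertex 4.8 1.2 0.8
  endloop
 endfacet
 facet normal 0.901 -0.088 0.424
  outer loop
   vertex 4.2 1.8 2.2
   vertex 4.8 1.2 0.8
   vertex 4.6 3.0 1.6
  endloop
 endfacet
 facet normal 0.550 0.229 0.803
  outer loop
   vertex 2.4 3.2 3.4
   vertex 0.4 3.8 4.6
   vertex 0.4 2.4 5.0
  endloop
 endfacet
 facet normal 0.534 0.610 0.585
  outer loop
   vertex 2.4 3.2 3.4
   vertex 4.6 3.0 1.6
   vertex 0.4 3.8 4.6
  endloop
 endfacet
 facet normal 0.600 0.090 0.795
  outer loop
   vertex 2.4 3.2 3.4
   vertex 0.4 2.4 5.0
   vertex 4.2 1.8 2.2
  endloop
 endfacet
 facet normal 0.633 0.167 0.756
  outer loop
   vertex 2.4 3.2 3.4
   vertex 4.2 1.8 2.2
   vertex 4.6 3.0 1.6
  endloop
 endfacet
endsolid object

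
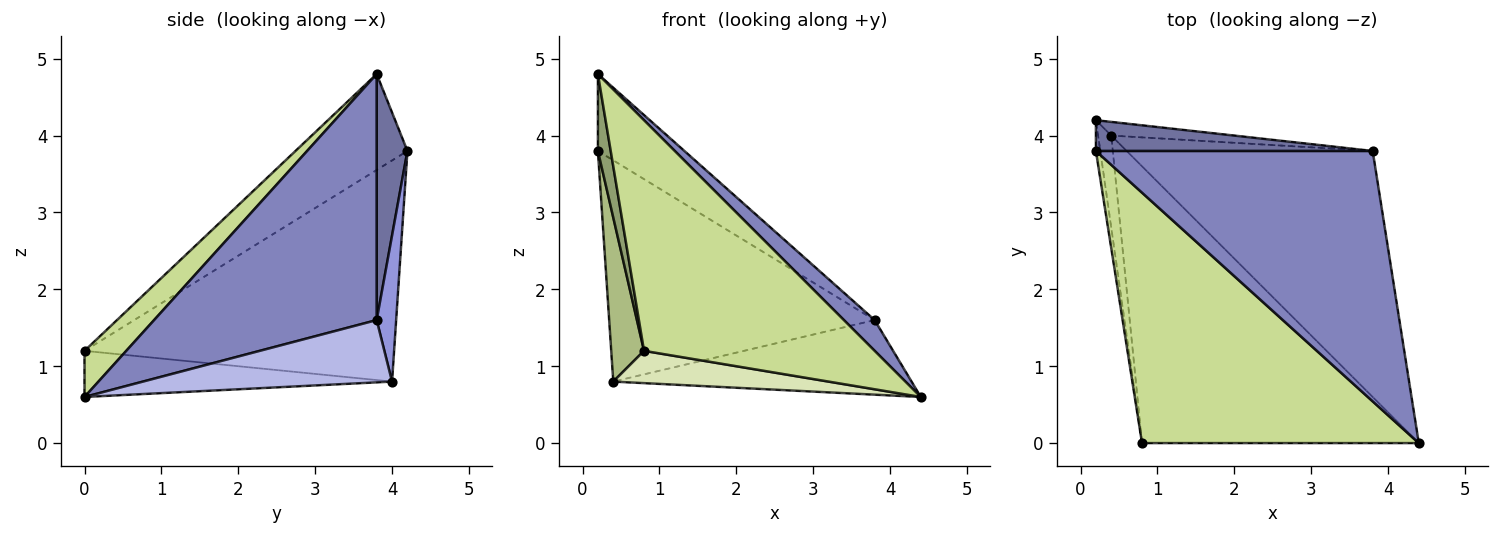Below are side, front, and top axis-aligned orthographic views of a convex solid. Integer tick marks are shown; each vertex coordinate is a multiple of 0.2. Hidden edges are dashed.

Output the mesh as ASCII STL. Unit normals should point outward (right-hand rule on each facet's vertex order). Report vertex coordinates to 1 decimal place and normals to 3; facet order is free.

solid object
 facet normal 0.313 0.882 0.353
  outer loop
   vertex 3.8 3.8 1.6
   vertex 0.2 4.2 3.8
   vertex 0.2 3.8 4.8
  endloop
 endfacet
 facet normal 0.662 -0.091 0.744
  outer loop
   vertex 3.8 3.8 1.6
   vertex 0.2 3.8 4.8
   vertex 4.4 0.0 0.6
  endloop
 endfacet
 facet normal 0.073 0.995 -0.061
  outer loop
   vertex 3.8 3.8 1.6
   vertex 0.4 4.0 0.8
   vertex 0.2 4.2 3.8
  endloop
 endfacet
 facet normal 0.235 0.282 -0.930
  outer loop
   vertex 3.8 3.8 1.6
   vertex 4.4 0.0 0.6
   vertex 0.4 4.0 0.8
  endloop
 endfacet
 facet normal -0.992 -0.114 -0.045
  outer loop
   vertex 0.8 0.0 1.2
   vertex 0.2 3.8 4.8
   vertex 0.2 4.2 3.8
  endloop
 endfacet
 facet normal -0.993 -0.105 -0.059
  outer loop
   vertex 0.8 0.0 1.2
   vertex 0.2 4.2 3.8
   vertex 0.4 4.0 0.8
  endloop
 endfacet
 facet normal 0.122 -0.672 0.730
  outer loop
   vertex 0.8 0.0 1.2
   vertex 4.4 0.0 0.6
   vertex 0.2 3.8 4.8
  endloop
 endfacet
 facet normal -0.163 -0.114 -0.980
  outer loop
   vertex 0.8 0.0 1.2
   vertex 0.4 4.0 0.8
   vertex 4.4 0.0 0.6
  endloop
 endfacet
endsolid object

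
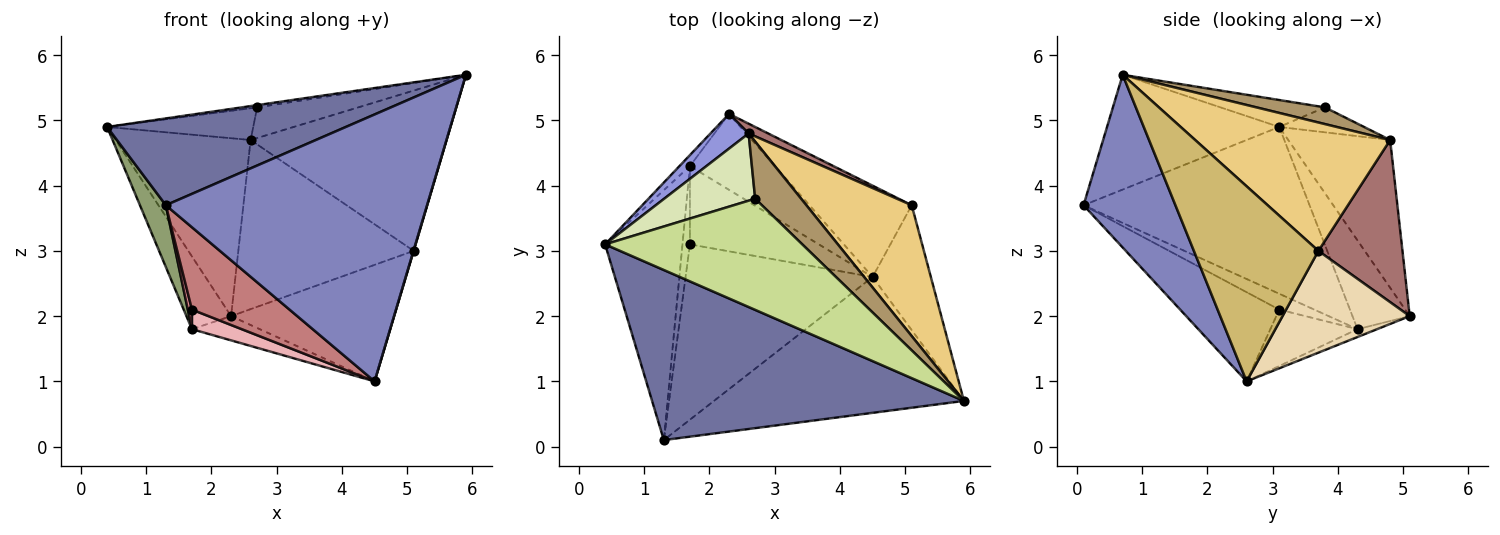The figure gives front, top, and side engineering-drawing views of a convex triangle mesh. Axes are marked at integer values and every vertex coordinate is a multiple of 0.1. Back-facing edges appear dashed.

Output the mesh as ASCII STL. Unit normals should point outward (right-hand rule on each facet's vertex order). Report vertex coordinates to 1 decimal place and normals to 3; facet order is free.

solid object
 facet normal -0.312 -0.432 0.846
  outer loop
   vertex 1.3 0.1 3.7
   vertex 5.9 0.7 5.7
   vertex 0.4 3.1 4.9
  endloop
 endfacet
 facet normal 0.299 -0.850 -0.433
  outer loop
   vertex 4.5 2.6 1.0
   vertex 5.9 0.7 5.7
   vertex 1.3 0.1 3.7
  endloop
 endfacet
 facet normal -0.595 0.789 0.154
  outer loop
   vertex 2.6 4.8 4.7
   vertex 2.3 5.1 2.0
   vertex 0.4 3.1 4.9
  endloop
 endfacet
 facet normal -0.785 0.612 -0.092
  outer loop
   vertex 1.7 4.3 1.8
   vertex 0.4 3.1 4.9
   vertex 2.3 5.1 2.0
  endloop
 endfacet
 facet normal -0.902 -0.103 -0.418
  outer loop
   vertex 1.7 4.3 1.8
   vertex 1.3 0.1 3.7
   vertex 0.4 3.1 4.9
  endloop
 endfacet
 facet normal -0.087 0.303 -0.949
  outer loop
   vertex 1.7 4.3 1.8
   vertex 2.3 5.1 2.0
   vertex 4.5 2.6 1.0
  endloop
 endfacet
 facet normal -0.135 0.020 0.991
  outer loop
   vertex 2.7 3.8 5.2
   vertex 0.4 3.1 4.9
   vertex 5.9 0.7 5.7
  endloop
 endfacet
 facet normal -0.241 0.415 0.878
  outer loop
   vertex 2.7 3.8 5.2
   vertex 2.6 4.8 4.7
   vertex 0.4 3.1 4.9
  endloop
 endfacet
 facet normal 0.305 0.450 0.839
  outer loop
   vertex 2.7 3.8 5.2
   vertex 5.9 0.7 5.7
   vertex 2.6 4.8 4.7
  endloop
 endfacet
 facet normal 0.958 -0.002 -0.286
  outer loop
   vertex 5.1 3.7 3.0
   vertex 5.9 0.7 5.7
   vertex 4.5 2.6 1.0
  endloop
 endfacet
 facet normal 0.611 0.614 0.501
  outer loop
   vertex 5.1 3.7 3.0
   vertex 2.6 4.8 4.7
   vertex 5.9 0.7 5.7
  endloop
 endfacet
 facet normal 0.523 0.671 -0.526
  outer loop
   vertex 5.1 3.7 3.0
   vertex 4.5 2.6 1.0
   vertex 2.3 5.1 2.0
  endloop
 endfacet
 facet normal 0.432 0.901 0.052
  outer loop
   vertex 5.1 3.7 3.0
   vertex 2.3 5.1 2.0
   vertex 2.6 4.8 4.7
  endloop
 endfacet
 facet normal -0.396 -0.390 -0.831
  outer loop
   vertex 1.7 3.1 2.1
   vertex 4.5 2.6 1.0
   vertex 1.3 0.1 3.7
  endloop
 endfacet
 facet normal -0.900 -0.106 -0.423
  outer loop
   vertex 1.7 3.1 2.1
   vertex 1.3 0.1 3.7
   vertex 1.7 4.3 1.8
  endloop
 endfacet
 facet normal -0.391 -0.223 -0.893
  outer loop
   vertex 1.7 3.1 2.1
   vertex 1.7 4.3 1.8
   vertex 4.5 2.6 1.0
  endloop
 endfacet
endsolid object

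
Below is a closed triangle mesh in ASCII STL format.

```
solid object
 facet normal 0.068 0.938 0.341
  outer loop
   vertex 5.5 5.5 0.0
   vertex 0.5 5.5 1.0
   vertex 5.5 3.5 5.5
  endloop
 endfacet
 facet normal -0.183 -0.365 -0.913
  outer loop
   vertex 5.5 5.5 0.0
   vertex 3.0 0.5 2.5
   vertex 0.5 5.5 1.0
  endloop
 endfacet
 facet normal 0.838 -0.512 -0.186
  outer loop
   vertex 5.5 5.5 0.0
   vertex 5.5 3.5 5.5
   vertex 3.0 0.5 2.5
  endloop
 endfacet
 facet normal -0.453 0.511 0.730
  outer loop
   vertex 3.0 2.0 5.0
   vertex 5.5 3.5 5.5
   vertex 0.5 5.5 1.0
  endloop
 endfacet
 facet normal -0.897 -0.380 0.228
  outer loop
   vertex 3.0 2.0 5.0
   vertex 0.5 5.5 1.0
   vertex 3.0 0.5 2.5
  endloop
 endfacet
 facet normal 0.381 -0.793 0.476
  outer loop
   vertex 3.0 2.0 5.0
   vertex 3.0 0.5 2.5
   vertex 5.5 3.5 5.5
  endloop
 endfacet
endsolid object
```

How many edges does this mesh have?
9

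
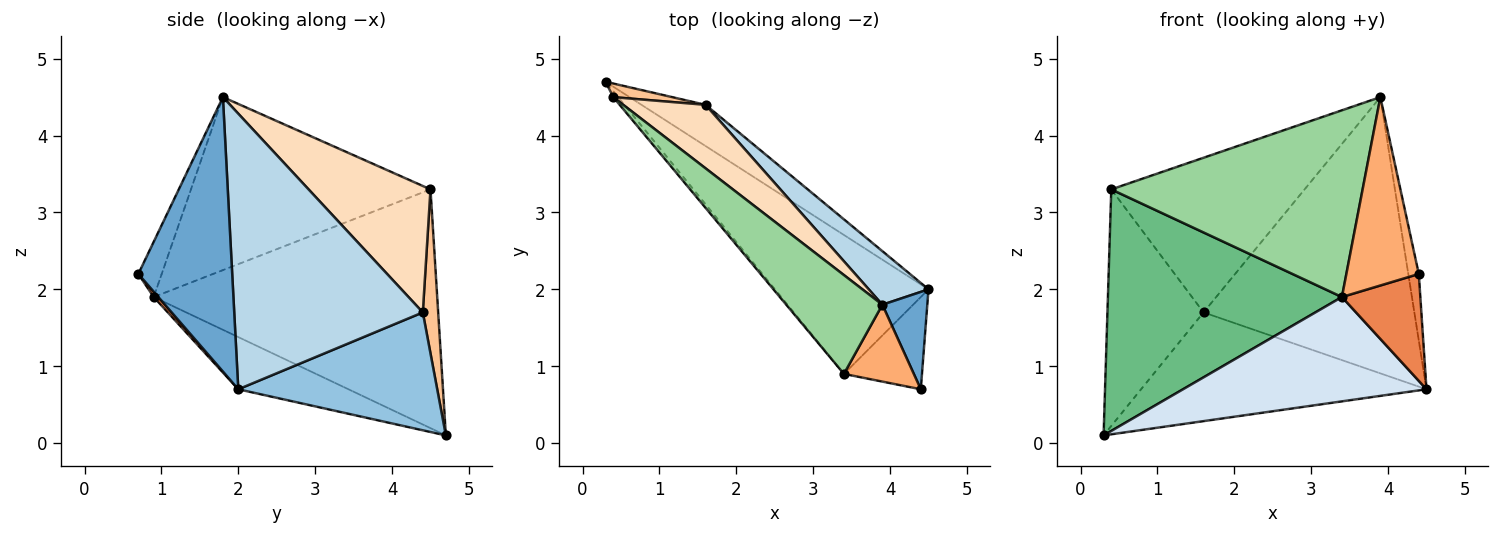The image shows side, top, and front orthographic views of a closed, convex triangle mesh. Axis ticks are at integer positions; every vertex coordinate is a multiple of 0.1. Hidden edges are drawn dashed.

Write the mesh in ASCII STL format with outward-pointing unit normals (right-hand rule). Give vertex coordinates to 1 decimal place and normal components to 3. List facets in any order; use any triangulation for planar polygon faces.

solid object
 facet normal 0.981 0.110 0.161
  outer loop
   vertex 3.9 1.8 4.5
   vertex 4.4 0.7 2.2
   vertex 4.5 2.0 0.7
  endloop
 endfacet
 facet normal 0.546 0.783 -0.297
  outer loop
   vertex 1.6 4.4 1.7
   vertex 4.5 2.0 0.7
   vertex 0.3 4.7 0.1
  endloop
 endfacet
 facet normal 0.660 0.738 0.143
  outer loop
   vertex 1.6 4.4 1.7
   vertex 3.9 1.8 4.5
   vertex 4.5 2.0 0.7
  endloop
 endfacet
 facet normal -0.262 -0.579 -0.772
  outer loop
   vertex 3.4 0.9 1.9
   vertex 0.3 4.7 0.1
   vertex 4.5 2.0 0.7
  endloop
 endfacet
 facet normal 0.044 -0.756 -0.653
  outer loop
   vertex 3.4 0.9 1.9
   vertex 4.5 2.0 0.7
   vertex 4.4 0.7 2.2
  endloop
 endfacet
 facet normal -0.286 -0.887 0.362
  outer loop
   vertex 3.4 0.9 1.9
   vertex 4.4 0.7 2.2
   vertex 3.9 1.8 4.5
  endloop
 endfacet
 facet normal 0.158 0.986 0.057
  outer loop
   vertex 0.4 4.5 3.3
   vertex 1.6 4.4 1.7
   vertex 0.3 4.7 0.1
  endloop
 endfacet
 facet normal 0.504 0.799 0.328
  outer loop
   vertex 0.4 4.5 3.3
   vertex 3.9 1.8 4.5
   vertex 1.6 4.4 1.7
  endloop
 endfacet
 facet normal -0.771 -0.636 -0.016
  outer loop
   vertex 0.4 4.5 3.3
   vertex 0.3 4.7 0.1
   vertex 3.4 0.9 1.9
  endloop
 endfacet
 facet normal -0.644 -0.676 0.358
  outer loop
   vertex 0.4 4.5 3.3
   vertex 3.4 0.9 1.9
   vertex 3.9 1.8 4.5
  endloop
 endfacet
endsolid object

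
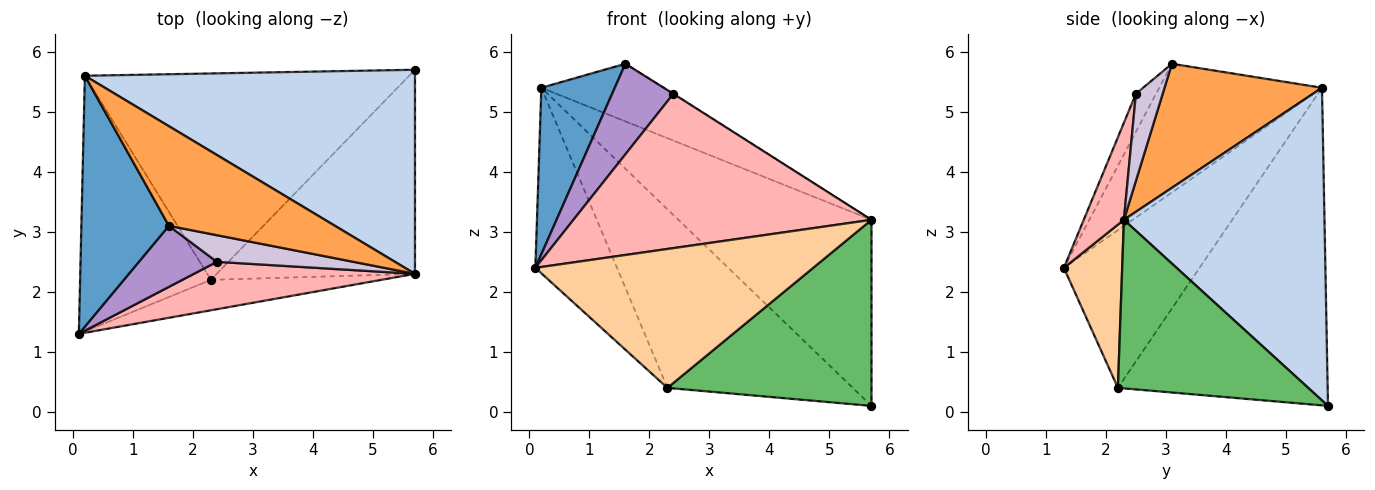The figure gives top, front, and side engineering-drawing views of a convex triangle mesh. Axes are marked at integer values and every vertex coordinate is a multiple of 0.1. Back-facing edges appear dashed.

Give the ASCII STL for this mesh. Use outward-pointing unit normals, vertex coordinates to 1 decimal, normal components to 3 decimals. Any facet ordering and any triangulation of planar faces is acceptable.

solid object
 facet normal -0.775 -0.350 0.527
  outer loop
   vertex 0.2 5.6 5.4
   vertex 0.1 1.3 2.4
   vertex 1.6 3.1 5.8
  endloop
 endfacet
 facet normal 0.573 0.552 0.605
  outer loop
   vertex 0.2 5.6 5.4
   vertex 5.7 2.3 3.2
   vertex 5.7 5.7 0.1
  endloop
 endfacet
 facet normal 0.543 0.420 0.727
  outer loop
   vertex 0.2 5.6 5.4
   vertex 1.6 3.1 5.8
   vertex 5.7 2.3 3.2
  endloop
 endfacet
 facet normal 0.201 -0.957 -0.210
  outer loop
   vertex 2.3 2.2 0.4
   vertex 5.7 2.3 3.2
   vertex 0.1 1.3 2.4
  endloop
 endfacet
 facet normal 0.532 -0.570 -0.626
  outer loop
   vertex 2.3 2.2 0.4
   vertex 5.7 5.7 0.1
   vertex 5.7 2.3 3.2
  endloop
 endfacet
 facet normal -0.698 0.420 -0.579
  outer loop
   vertex 2.3 2.2 0.4
   vertex 0.1 1.3 2.4
   vertex 0.2 5.6 5.4
  endloop
 endfacet
 facet normal -0.595 0.526 -0.608
  outer loop
   vertex 2.3 2.2 0.4
   vertex 0.2 5.6 5.4
   vertex 5.7 5.7 0.1
  endloop
 endfacet
 facet normal 0.128 -0.948 0.291
  outer loop
   vertex 2.4 2.5 5.3
   vertex 0.1 1.3 2.4
   vertex 5.7 2.3 3.2
  endloop
 endfacet
 facet normal -0.263 -0.800 0.539
  outer loop
   vertex 2.4 2.5 5.3
   vertex 1.6 3.1 5.8
   vertex 0.1 1.3 2.4
  endloop
 endfacet
 facet normal 0.537 0.014 0.843
  outer loop
   vertex 2.4 2.5 5.3
   vertex 5.7 2.3 3.2
   vertex 1.6 3.1 5.8
  endloop
 endfacet
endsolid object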